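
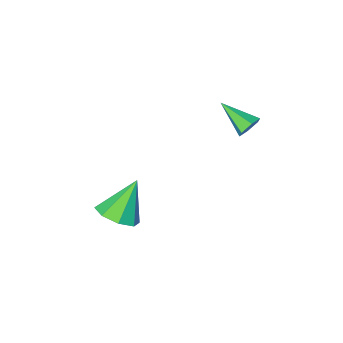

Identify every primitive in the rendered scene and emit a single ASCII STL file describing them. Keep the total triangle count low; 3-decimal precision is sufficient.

solid 
facet normal 0.550 0.107 -0.828
outer loop
vertex 3.174 0.875 -0.618
vertex 2.356 0.665 -1.189
vertex 2.768 1.515 -0.805
endloop
endfacet
facet normal 0.353 0.462 0.814
outer loop
vertex 3.174 0.875 -0.618
vertex 2.768 1.515 -0.805
vertex 1.264 0.455 0.449
endloop
endfacet
facet normal 0.551 0.106 -0.827
outer loop
vertex 2.768 1.515 -0.805
vertex 2.356 0.665 -1.189
vertex 2.121 1.657 -1.218
endloop
endfacet
facet normal -0.152 0.837 0.526
outer loop
vertex 2.768 1.515 -0.805
vertex 2.121 1.657 -1.218
vertex 1.264 0.455 0.449
endloop
endfacet
facet normal 0.551 0.106 -0.828
outer loop
vertex 2.121 1.657 -1.218
vertex 2.356 0.665 -1.189
vertex 1.611 1.218 -1.614
endloop
endfacet
facet normal -0.706 0.695 0.138
outer loop
vertex 2.121 1.657 -1.218
vertex 1.611 1.218 -1.614
vertex 1.264 0.455 0.449
endloop
endfacet
facet normal 0.551 0.106 -0.828
outer loop
vertex 1.611 1.218 -1.614
vertex 2.356 0.665 -1.189
vertex 1.537 0.455 -1.761
endloop
endfacet
facet normal -0.985 0.119 -0.122
outer loop
vertex 1.611 1.218 -1.614
vertex 1.537 0.455 -1.761
vertex 1.264 0.455 0.449
endloop
endfacet
facet normal 0.551 0.106 -0.828
outer loop
vertex 1.537 0.455 -1.761
vertex 2.356 0.665 -1.189
vertex 1.943 -0.185 -1.573
endloop
endfacet
facet normal -0.826 -0.554 -0.102
outer loop
vertex 1.537 0.455 -1.761
vertex 1.943 -0.185 -1.573
vertex 1.264 0.455 0.449
endloop
endfacet
facet normal 0.551 0.107 -0.828
outer loop
vertex 1.943 -0.185 -1.573
vertex 2.356 0.665 -1.189
vertex 2.59 -0.327 -1.161
endloop
endfacet
facet normal -0.322 -0.928 0.186
outer loop
vertex 1.943 -0.185 -1.573
vertex 2.59 -0.327 -1.161
vertex 1.264 0.455 0.449
endloop
endfacet
facet normal 0.551 0.107 -0.828
outer loop
vertex 2.59 -0.327 -1.161
vertex 2.356 0.665 -1.189
vertex 3.1 0.112 -0.765
endloop
endfacet
facet normal 0.232 -0.786 0.573
outer loop
vertex 2.59 -0.327 -1.161
vertex 3.1 0.112 -0.765
vertex 1.264 0.455 0.449
endloop
endfacet
facet normal 0.551 0.106 -0.828
outer loop
vertex 3.1 0.112 -0.765
vertex 2.356 0.665 -1.189
vertex 3.174 0.875 -0.618
endloop
endfacet
facet normal 0.512 -0.210 0.833
outer loop
vertex 3.1 0.112 -0.765
vertex 3.174 0.875 -0.618
vertex 1.264 0.455 0.449
endloop
endfacet
facet normal -0.298 0.848 -0.438
outer loop
vertex -2.69 1.989 2.7
vertex -3.142 2.047 3.12
vertex -2.585 2.298 3.227
endloop
endfacet
facet normal 0.986 -0.086 -0.146
outer loop
vertex -2.69 1.989 2.7
vertex -2.585 2.298 3.227
vertex -2.638 0.613 3.86
endloop
endfacet
facet normal -0.298 0.848 -0.438
outer loop
vertex -2.585 2.298 3.227
vertex -3.142 2.047 3.12
vertex -3.037 2.356 3.647
endloop
endfacet
facet normal 0.677 0.240 0.696
outer loop
vertex -2.585 2.298 3.227
vertex -3.037 2.356 3.647
vertex -2.638 0.613 3.86
endloop
endfacet
facet normal -0.298 0.848 -0.438
outer loop
vertex -3.037 2.356 3.647
vertex -3.142 2.047 3.12
vertex -3.594 2.105 3.54
endloop
endfacet
facet normal -0.218 0.069 0.973
outer loop
vertex -3.037 2.356 3.647
vertex -3.594 2.105 3.54
vertex -2.638 0.613 3.86
endloop
endfacet
facet normal -0.298 0.848 -0.438
outer loop
vertex -3.594 2.105 3.54
vertex -3.142 2.047 3.12
vertex -3.699 1.796 3.013
endloop
endfacet
facet normal -0.805 -0.428 0.411
outer loop
vertex -3.594 2.105 3.54
vertex -3.699 1.796 3.013
vertex -2.638 0.613 3.86
endloop
endfacet
facet normal -0.298 0.848 -0.438
outer loop
vertex -3.699 1.796 3.013
vertex -3.142 2.047 3.12
vertex -3.247 1.738 2.593
endloop
endfacet
facet normal -0.497 -0.754 -0.430
outer loop
vertex -3.699 1.796 3.013
vertex -3.247 1.738 2.593
vertex -2.638 0.613 3.86
endloop
endfacet
facet normal -0.298 0.848 -0.438
outer loop
vertex -3.247 1.738 2.593
vertex -3.142 2.047 3.12
vertex -2.69 1.989 2.7
endloop
endfacet
facet normal 0.399 -0.582 -0.709
outer loop
vertex -3.247 1.738 2.593
vertex -2.69 1.989 2.7
vertex -2.638 0.613 3.86
endloop
endfacet

endsolid


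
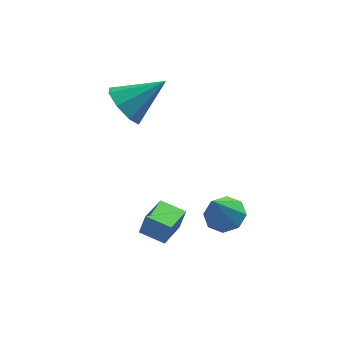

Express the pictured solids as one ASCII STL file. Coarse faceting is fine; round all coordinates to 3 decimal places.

solid 
facet normal -0.807 -0.188 -0.559
outer loop
vertex -3.052 1.527 1.026
vertex -3.646 1.505 1.891
vertex -3.35 2.25 1.213
endloop
endfacet
facet normal 0.758 0.438 -0.484
outer loop
vertex -3.052 1.527 1.026
vertex -3.35 2.25 1.213
vertex -1.974 1.895 3.049
endloop
endfacet
facet normal -0.807 -0.188 -0.559
outer loop
vertex -3.35 2.25 1.213
vertex -3.646 1.505 1.891
vertex -3.821 2.536 1.797
endloop
endfacet
facet normal 0.399 0.909 -0.123
outer loop
vertex -3.35 2.25 1.213
vertex -3.821 2.536 1.797
vertex -1.974 1.895 3.049
endloop
endfacet
facet normal -0.808 -0.188 -0.559
outer loop
vertex -3.821 2.536 1.797
vertex -3.646 1.505 1.891
vertex -4.19 2.219 2.437
endloop
endfacet
facet normal 0.007 0.894 0.447
outer loop
vertex -3.821 2.536 1.797
vertex -4.19 2.219 2.437
vertex -1.974 1.895 3.049
endloop
endfacet
facet normal -0.808 -0.188 -0.559
outer loop
vertex -4.19 2.219 2.437
vertex -3.646 1.505 1.891
vertex -4.24 1.483 2.757
endloop
endfacet
facet normal -0.189 0.402 0.896
outer loop
vertex -4.19 2.219 2.437
vertex -4.24 1.483 2.757
vertex -1.974 1.895 3.049
endloop
endfacet
facet normal -0.808 -0.189 -0.559
outer loop
vertex -4.24 1.483 2.757
vertex -3.646 1.505 1.891
vertex -3.942 0.761 2.57
endloop
endfacet
facet normal -0.073 -0.278 0.958
outer loop
vertex -4.24 1.483 2.757
vertex -3.942 0.761 2.57
vertex -1.974 1.895 3.049
endloop
endfacet
facet normal -0.807 -0.189 -0.559
outer loop
vertex -3.942 0.761 2.57
vertex -3.646 1.505 1.891
vertex -3.47 0.474 1.986
endloop
endfacet
facet normal 0.286 -0.748 0.599
outer loop
vertex -3.942 0.761 2.57
vertex -3.47 0.474 1.986
vertex -1.974 1.895 3.049
endloop
endfacet
facet normal -0.808 -0.189 -0.558
outer loop
vertex -3.47 0.474 1.986
vertex -3.646 1.505 1.891
vertex -3.102 0.792 1.346
endloop
endfacet
facet normal 0.679 -0.734 0.026
outer loop
vertex -3.47 0.474 1.986
vertex -3.102 0.792 1.346
vertex -1.974 1.895 3.049
endloop
endfacet
facet normal -0.807 -0.189 -0.559
outer loop
vertex -3.102 0.792 1.346
vertex -3.646 1.505 1.891
vertex -3.052 1.527 1.026
endloop
endfacet
facet normal 0.874 -0.243 -0.421
outer loop
vertex -3.102 0.792 1.346
vertex -3.052 1.527 1.026
vertex -1.974 1.895 3.049
endloop
endfacet
facet normal -0.856 0.479 0.194
outer loop
vertex -2.976 -2.251 -1.599
vertex -2.334 -0.984 -1.89
vertex -3.234 -2.334 -2.531
endloop
endfacet
facet normal -0.444 -0.873 0.201
outer loop
vertex -2.266 -2.876 -2.75
vertex -2.976 -2.251 -1.599
vertex -3.234 -2.334 -2.531
endloop
endfacet
facet normal -0.856 0.479 0.193
outer loop
vertex -3.234 -2.334 -2.531
vertex -2.334 -0.984 -1.89
vertex -2.591 -1.068 -2.822
endloop
endfacet
facet normal -0.265 -0.086 -0.960
outer loop
vertex -2.591 -1.068 -2.822
vertex -2.266 -2.876 -2.75
vertex -3.234 -2.334 -2.531
endloop
endfacet
facet normal 0.265 0.086 0.960
outer loop
vertex -2.976 -2.251 -1.599
vertex -1.366 -1.526 -2.109
vertex -2.334 -0.984 -1.89
endloop
endfacet
facet normal -0.443 -0.874 0.201
outer loop
vertex -2.009 -2.792 -1.818
vertex -2.976 -2.251 -1.599
vertex -2.266 -2.876 -2.75
endloop
endfacet
facet normal 0.266 0.086 0.960
outer loop
vertex -2.009 -2.792 -1.818
vertex -1.366 -1.526 -2.109
vertex -2.976 -2.251 -1.599
endloop
endfacet
facet normal 0.444 0.873 -0.201
outer loop
vertex -2.334 -0.984 -1.89
vertex -1.366 -1.526 -2.109
vertex -2.591 -1.068 -2.822
endloop
endfacet
facet normal -0.266 -0.086 -0.960
outer loop
vertex -1.624 -1.609 -3.041
vertex -2.266 -2.876 -2.75
vertex -2.591 -1.068 -2.822
endloop
endfacet
facet normal 0.443 0.874 -0.201
outer loop
vertex -2.591 -1.068 -2.822
vertex -1.366 -1.526 -2.109
vertex -1.624 -1.609 -3.041
endloop
endfacet
facet normal 0.857 -0.478 -0.193
outer loop
vertex -1.624 -1.609 -3.041
vertex -2.009 -2.792 -1.818
vertex -2.266 -2.876 -2.75
endloop
endfacet
facet normal 0.856 -0.479 -0.194
outer loop
vertex -1.366 -1.526 -2.109
vertex -2.009 -2.792 -1.818
vertex -1.624 -1.609 -3.041
endloop
endfacet
facet normal 0.287 0.402 -0.869
outer loop
vertex 0.814 -3.458 -0.466
vertex 0.01 -3.232 -0.627
vertex 0.671 -2.865 -0.239
endloop
endfacet
facet normal 0.749 -0.071 0.658
outer loop
vertex 0.814 -3.458 -0.466
vertex 0.671 -2.865 -0.239
vertex -0.53 -3.988 1.007
endloop
endfacet
facet normal 0.288 0.401 -0.870
outer loop
vertex 0.671 -2.865 -0.239
vertex 0.01 -3.232 -0.627
vertex 0.142 -2.488 -0.24
endloop
endfacet
facet normal 0.354 0.499 0.791
outer loop
vertex 0.671 -2.865 -0.239
vertex 0.142 -2.488 -0.24
vertex -0.53 -3.988 1.007
endloop
endfacet
facet normal 0.287 0.402 -0.870
outer loop
vertex 0.142 -2.488 -0.24
vertex 0.01 -3.232 -0.627
vertex -0.465 -2.546 -0.467
endloop
endfacet
facet normal -0.311 0.686 0.657
outer loop
vertex 0.142 -2.488 -0.24
vertex -0.465 -2.546 -0.467
vertex -0.53 -3.988 1.007
endloop
endfacet
facet normal 0.288 0.402 -0.869
outer loop
vertex -0.465 -2.546 -0.467
vertex 0.01 -3.232 -0.627
vertex -0.793 -3.007 -0.789
endloop
endfacet
facet normal -0.862 0.380 0.334
outer loop
vertex -0.465 -2.546 -0.467
vertex -0.793 -3.007 -0.789
vertex -0.53 -3.988 1.007
endloop
endfacet
facet normal 0.288 0.402 -0.869
outer loop
vertex -0.793 -3.007 -0.789
vertex 0.01 -3.232 -0.627
vertex -0.651 -3.6 -1.016
endloop
endfacet
facet normal -0.971 -0.237 0.013
outer loop
vertex -0.793 -3.007 -0.789
vertex -0.651 -3.6 -1.016
vertex -0.53 -3.988 1.007
endloop
endfacet
facet normal 0.288 0.402 -0.869
outer loop
vertex -0.651 -3.6 -1.016
vertex 0.01 -3.232 -0.627
vertex -0.121 -3.977 -1.015
endloop
endfacet
facet normal -0.575 -0.809 -0.121
outer loop
vertex -0.651 -3.6 -1.016
vertex -0.121 -3.977 -1.015
vertex -0.53 -3.988 1.007
endloop
endfacet
facet normal 0.289 0.402 -0.869
outer loop
vertex -0.121 -3.977 -1.015
vertex 0.01 -3.232 -0.627
vertex 0.485 -3.919 -0.787
endloop
endfacet
facet normal 0.090 -0.996 0.013
outer loop
vertex -0.121 -3.977 -1.015
vertex 0.485 -3.919 -0.787
vertex -0.53 -3.988 1.007
endloop
endfacet
facet normal 0.287 0.401 -0.870
outer loop
vertex 0.485 -3.919 -0.787
vertex 0.01 -3.232 -0.627
vertex 0.814 -3.458 -0.466
endloop
endfacet
facet normal 0.640 -0.691 0.336
outer loop
vertex 0.485 -3.919 -0.787
vertex 0.814 -3.458 -0.466
vertex -0.53 -3.988 1.007
endloop
endfacet

endsolid


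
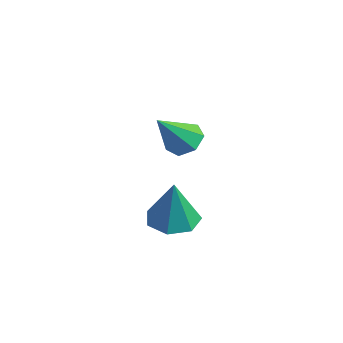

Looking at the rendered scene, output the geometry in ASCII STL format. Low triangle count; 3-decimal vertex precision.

solid 
facet normal -0.191 0.103 -0.976
outer loop
vertex 2.872 -3.158 -0.838
vertex 1.985 -3.286 -0.678
vertex 2.453 -2.505 -0.687
endloop
endfacet
facet normal 0.832 0.464 0.303
outer loop
vertex 2.872 -3.158 -0.838
vertex 2.453 -2.505 -0.687
vertex 2.335 -3.474 1.118
endloop
endfacet
facet normal -0.190 0.103 -0.976
outer loop
vertex 2.453 -2.505 -0.687
vertex 1.985 -3.286 -0.678
vertex 1.682 -2.44 -0.53
endloop
endfacet
facet normal 0.169 0.864 0.475
outer loop
vertex 2.453 -2.505 -0.687
vertex 1.682 -2.44 -0.53
vertex 2.335 -3.474 1.118
endloop
endfacet
facet normal -0.189 0.103 -0.976
outer loop
vertex 1.682 -2.44 -0.53
vertex 1.985 -3.286 -0.678
vertex 1.139 -3.012 -0.485
endloop
endfacet
facet normal -0.563 0.581 0.588
outer loop
vertex 1.682 -2.44 -0.53
vertex 1.139 -3.012 -0.485
vertex 2.335 -3.474 1.118
endloop
endfacet
facet normal -0.189 0.103 -0.976
outer loop
vertex 1.139 -3.012 -0.485
vertex 1.985 -3.286 -0.678
vertex 1.233 -3.789 -0.585
endloop
endfacet
facet normal -0.813 -0.170 0.557
outer loop
vertex 1.139 -3.012 -0.485
vertex 1.233 -3.789 -0.585
vertex 2.335 -3.474 1.118
endloop
endfacet
facet normal -0.189 0.103 -0.977
outer loop
vertex 1.233 -3.789 -0.585
vertex 1.985 -3.286 -0.678
vertex 1.893 -4.188 -0.755
endloop
endfacet
facet normal -0.393 -0.824 0.407
outer loop
vertex 1.233 -3.789 -0.585
vertex 1.893 -4.188 -0.755
vertex 2.335 -3.474 1.118
endloop
endfacet
facet normal -0.191 0.103 -0.976
outer loop
vertex 1.893 -4.188 -0.755
vertex 1.985 -3.286 -0.678
vertex 2.623 -3.907 -0.868
endloop
endfacet
facet normal 0.381 -0.890 0.249
outer loop
vertex 1.893 -4.188 -0.755
vertex 2.623 -3.907 -0.868
vertex 2.335 -3.474 1.118
endloop
endfacet
facet normal -0.191 0.103 -0.976
outer loop
vertex 2.623 -3.907 -0.868
vertex 1.985 -3.286 -0.678
vertex 2.872 -3.158 -0.838
endloop
endfacet
facet normal 0.927 -0.316 0.203
outer loop
vertex 2.623 -3.907 -0.868
vertex 2.872 -3.158 -0.838
vertex 2.335 -3.474 1.118
endloop
endfacet
facet normal -0.092 0.655 -0.750
outer loop
vertex -1.469 -0.922 -0.255
vertex -1.864 -0.44 0.214
vertex -1.095 -0.475 0.089
endloop
endfacet
facet normal 0.806 -0.578 -0.126
outer loop
vertex -1.469 -0.922 -0.255
vertex -1.095 -0.475 0.089
vertex -1.696 -1.64 1.586
endloop
endfacet
facet normal -0.092 0.656 -0.749
outer loop
vertex -1.095 -0.475 0.089
vertex -1.864 -0.44 0.214
vertex -1.3 -0.002 0.528
endloop
endfacet
facet normal 0.919 0.032 0.394
outer loop
vertex -1.095 -0.475 0.089
vertex -1.3 -0.002 0.528
vertex -1.696 -1.64 1.586
endloop
endfacet
facet normal -0.092 0.655 -0.750
outer loop
vertex -1.3 -0.002 0.528
vertex -1.864 -0.44 0.214
vertex -1.93 0.141 0.73
endloop
endfacet
facet normal 0.363 0.442 0.820
outer loop
vertex -1.3 -0.002 0.528
vertex -1.93 0.141 0.73
vertex -1.696 -1.64 1.586
endloop
endfacet
facet normal -0.092 0.655 -0.750
outer loop
vertex -1.93 0.141 0.73
vertex -1.864 -0.44 0.214
vertex -2.51 -0.153 0.544
endloop
endfacet
facet normal -0.440 0.342 0.831
outer loop
vertex -1.93 0.141 0.73
vertex -2.51 -0.153 0.544
vertex -1.696 -1.64 1.586
endloop
endfacet
facet normal -0.092 0.655 -0.750
outer loop
vertex -2.51 -0.153 0.544
vertex -1.864 -0.44 0.214
vertex -2.604 -0.664 0.109
endloop
endfacet
facet normal -0.888 -0.193 0.418
outer loop
vertex -2.51 -0.153 0.544
vertex -2.604 -0.664 0.109
vertex -1.696 -1.64 1.586
endloop
endfacet
facet normal -0.092 0.655 -0.750
outer loop
vertex -2.604 -0.664 0.109
vertex -1.864 -0.44 0.214
vertex -2.141 -1.006 -0.246
endloop
endfacet
facet normal -0.642 -0.759 -0.107
outer loop
vertex -2.604 -0.664 0.109
vertex -2.141 -1.006 -0.246
vertex -1.696 -1.64 1.586
endloop
endfacet
facet normal -0.092 0.655 -0.750
outer loop
vertex -2.141 -1.006 -0.246
vertex -1.864 -0.44 0.214
vertex -1.469 -0.922 -0.255
endloop
endfacet
facet normal 0.112 -0.930 -0.349
outer loop
vertex -2.141 -1.006 -0.246
vertex -1.469 -0.922 -0.255
vertex -1.696 -1.64 1.586
endloop
endfacet

endsolid


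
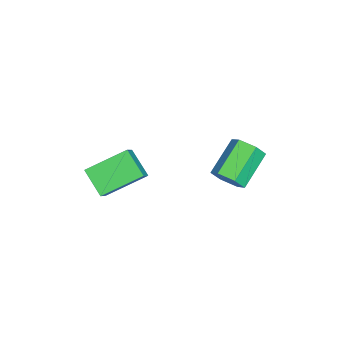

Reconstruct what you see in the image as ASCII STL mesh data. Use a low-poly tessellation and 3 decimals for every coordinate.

solid 
facet normal 0.795 -0.319 -0.516
outer loop
vertex 2.465 2.922 0.353
vertex 2.165 3.324 -0.358
vertex 2.691 3.747 0.191
endloop
endfacet
facet normal 0.547 0.014 0.837
outer loop
vertex 2.465 2.922 0.353
vertex 2.691 3.747 0.191
vertex 0.834 3.575 1.409
endloop
endfacet
facet normal 0.548 0.013 0.837
outer loop
vertex 0.834 3.575 1.409
vertex 2.691 3.747 0.191
vertex 1.06 4.4 1.248
endloop
endfacet
facet normal -0.796 0.319 0.514
outer loop
vertex 0.834 3.575 1.409
vertex 1.06 4.4 1.248
vertex 0.535 3.976 0.698
endloop
endfacet
facet normal 0.795 -0.319 -0.516
outer loop
vertex 2.691 3.747 0.191
vertex 2.165 3.324 -0.358
vertex 2.391 4.148 -0.52
endloop
endfacet
facet normal 0.498 0.828 0.257
outer loop
vertex 2.691 3.747 0.191
vertex 2.391 4.148 -0.52
vertex 1.06 4.4 1.248
endloop
endfacet
facet normal 0.498 0.828 0.257
outer loop
vertex 1.06 4.4 1.248
vertex 2.391 4.148 -0.52
vertex 0.76 4.801 0.536
endloop
endfacet
facet normal -0.796 0.318 0.515
outer loop
vertex 1.06 4.4 1.248
vertex 0.76 4.801 0.536
vertex 0.535 3.976 0.698
endloop
endfacet
facet normal 0.796 -0.319 -0.515
outer loop
vertex 2.391 4.148 -0.52
vertex 2.165 3.324 -0.358
vertex 1.866 3.725 -1.069
endloop
endfacet
facet normal -0.049 0.813 -0.579
outer loop
vertex 2.391 4.148 -0.52
vertex 1.866 3.725 -1.069
vertex 0.76 4.801 0.536
endloop
endfacet
facet normal -0.049 0.813 -0.579
outer loop
vertex 0.76 4.801 0.536
vertex 1.866 3.725 -1.069
vertex 0.235 4.378 -0.013
endloop
endfacet
facet normal -0.796 0.318 0.516
outer loop
vertex 0.76 4.801 0.536
vertex 0.235 4.378 -0.013
vertex 0.535 3.976 0.698
endloop
endfacet
facet normal 0.796 -0.319 -0.514
outer loop
vertex 1.866 3.725 -1.069
vertex 2.165 3.324 -0.358
vertex 1.64 2.9 -0.908
endloop
endfacet
facet normal -0.547 -0.013 -0.837
outer loop
vertex 1.866 3.725 -1.069
vertex 1.64 2.9 -0.908
vertex 0.235 4.378 -0.013
endloop
endfacet
facet normal -0.548 -0.014 -0.836
outer loop
vertex 0.235 4.378 -0.013
vertex 1.64 2.9 -0.908
vertex 0.009 3.553 0.149
endloop
endfacet
facet normal -0.795 0.319 0.516
outer loop
vertex 0.235 4.378 -0.013
vertex 0.009 3.553 0.149
vertex 0.535 3.976 0.698
endloop
endfacet
facet normal 0.796 -0.318 -0.515
outer loop
vertex 1.64 2.9 -0.908
vertex 2.165 3.324 -0.358
vertex 1.94 2.499 -0.196
endloop
endfacet
facet normal -0.498 -0.828 -0.257
outer loop
vertex 1.64 2.9 -0.908
vertex 1.94 2.499 -0.196
vertex 0.009 3.553 0.149
endloop
endfacet
facet normal -0.498 -0.828 -0.257
outer loop
vertex 0.009 3.553 0.149
vertex 1.94 2.499 -0.196
vertex 0.309 3.152 0.86
endloop
endfacet
facet normal -0.795 0.319 0.516
outer loop
vertex 0.009 3.553 0.149
vertex 0.309 3.152 0.86
vertex 0.535 3.976 0.698
endloop
endfacet
facet normal 0.796 -0.318 -0.516
outer loop
vertex 1.94 2.499 -0.196
vertex 2.165 3.324 -0.358
vertex 2.465 2.922 0.353
endloop
endfacet
facet normal 0.049 -0.813 0.579
outer loop
vertex 1.94 2.499 -0.196
vertex 2.465 2.922 0.353
vertex 0.309 3.152 0.86
endloop
endfacet
facet normal 0.049 -0.813 0.579
outer loop
vertex 0.309 3.152 0.86
vertex 2.465 2.922 0.353
vertex 0.834 3.575 1.409
endloop
endfacet
facet normal -0.796 0.319 0.515
outer loop
vertex 0.309 3.152 0.86
vertex 0.834 3.575 1.409
vertex 0.535 3.976 0.698
endloop
endfacet
facet normal -0.558 -0.605 0.568
outer loop
vertex 3.531 -0.936 2.336
vertex 2.697 -0.923 1.53
vertex 4.43 -2.663 1.379
endloop
endfacet
facet normal 0.719 -0.011 0.695
outer loop
vertex 5.283 -1.737 0.51
vertex 3.531 -0.936 2.336
vertex 4.43 -2.663 1.379
endloop
endfacet
facet normal -0.558 -0.605 0.568
outer loop
vertex 4.43 -2.663 1.379
vertex 2.697 -0.923 1.53
vertex 3.596 -2.65 0.573
endloop
endfacet
facet normal 0.414 -0.796 -0.441
outer loop
vertex 3.596 -2.65 0.573
vertex 5.283 -1.737 0.51
vertex 4.43 -2.663 1.379
endloop
endfacet
facet normal -0.414 0.796 0.441
outer loop
vertex 3.531 -0.936 2.336
vertex 3.55 0.003 0.661
vertex 2.697 -0.923 1.53
endloop
endfacet
facet normal 0.719 -0.011 0.695
outer loop
vertex 4.384 -0.01 1.467
vertex 3.531 -0.936 2.336
vertex 5.283 -1.737 0.51
endloop
endfacet
facet normal -0.414 0.796 0.441
outer loop
vertex 4.384 -0.01 1.467
vertex 3.55 0.003 0.661
vertex 3.531 -0.936 2.336
endloop
endfacet
facet normal -0.719 0.011 -0.695
outer loop
vertex 2.697 -0.923 1.53
vertex 3.55 0.003 0.661
vertex 3.596 -2.65 0.573
endloop
endfacet
facet normal 0.414 -0.796 -0.441
outer loop
vertex 4.449 -1.724 -0.296
vertex 5.283 -1.737 0.51
vertex 3.596 -2.65 0.573
endloop
endfacet
facet normal -0.719 0.011 -0.695
outer loop
vertex 3.596 -2.65 0.573
vertex 3.55 0.003 0.661
vertex 4.449 -1.724 -0.296
endloop
endfacet
facet normal 0.558 0.605 -0.568
outer loop
vertex 4.449 -1.724 -0.296
vertex 4.384 -0.01 1.467
vertex 5.283 -1.737 0.51
endloop
endfacet
facet normal 0.558 0.605 -0.568
outer loop
vertex 3.55 0.003 0.661
vertex 4.384 -0.01 1.467
vertex 4.449 -1.724 -0.296
endloop
endfacet

endsolid


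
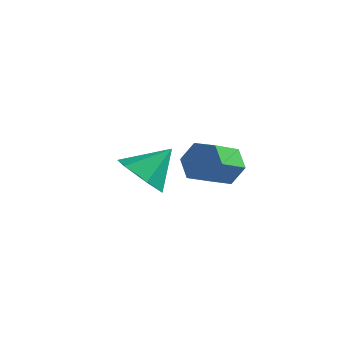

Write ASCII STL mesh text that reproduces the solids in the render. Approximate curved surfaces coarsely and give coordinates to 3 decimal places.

solid 
facet normal -0.354 -0.648 -0.674
outer loop
vertex -0.939 -1.332 0.734
vertex -1.762 -1.41 1.241
vertex -1.68 -0.735 0.549
endloop
endfacet
facet normal 0.643 0.709 -0.288
outer loop
vertex -0.939 -1.332 0.734
vertex -1.68 -0.735 0.549
vertex -1.238 -0.45 2.239
endloop
endfacet
facet normal -0.354 -0.648 -0.674
outer loop
vertex -1.68 -0.735 0.549
vertex -1.762 -1.41 1.241
vertex -2.504 -0.813 1.056
endloop
endfacet
facet normal -0.167 0.978 -0.121
outer loop
vertex -1.68 -0.735 0.549
vertex -2.504 -0.813 1.056
vertex -1.238 -0.45 2.239
endloop
endfacet
facet normal -0.354 -0.649 -0.673
outer loop
vertex -2.504 -0.813 1.056
vertex -1.762 -1.41 1.241
vertex -2.585 -1.487 1.748
endloop
endfacet
facet normal -0.635 0.589 0.499
outer loop
vertex -2.504 -0.813 1.056
vertex -2.585 -1.487 1.748
vertex -1.238 -0.45 2.239
endloop
endfacet
facet normal -0.355 -0.648 -0.674
outer loop
vertex -2.585 -1.487 1.748
vertex -1.762 -1.41 1.241
vertex -1.844 -2.085 1.933
endloop
endfacet
facet normal -0.294 -0.069 0.953
outer loop
vertex -2.585 -1.487 1.748
vertex -1.844 -2.085 1.933
vertex -1.238 -0.45 2.239
endloop
endfacet
facet normal -0.354 -0.648 -0.674
outer loop
vertex -1.844 -2.085 1.933
vertex -1.762 -1.41 1.241
vertex -1.02 -2.007 1.426
endloop
endfacet
facet normal 0.516 -0.339 0.787
outer loop
vertex -1.844 -2.085 1.933
vertex -1.02 -2.007 1.426
vertex -1.238 -0.45 2.239
endloop
endfacet
facet normal -0.354 -0.649 -0.674
outer loop
vertex -1.02 -2.007 1.426
vertex -1.762 -1.41 1.241
vertex -0.939 -1.332 0.734
endloop
endfacet
facet normal 0.985 0.051 0.165
outer loop
vertex -1.02 -2.007 1.426
vertex -0.939 -1.332 0.734
vertex -1.238 -0.45 2.239
endloop
endfacet
facet normal 0.067 0.890 -0.451
outer loop
vertex 2.017 -1.495 3.526
vertex 1.731 -1.796 2.889
vertex 1.265 -1.497 3.41
endloop
endfacet
facet normal -0.137 0.456 0.879
outer loop
vertex 2.017 -1.495 3.526
vertex 1.265 -1.497 3.41
vertex 1.935 -2.563 4.067
endloop
endfacet
facet normal -0.135 0.457 0.879
outer loop
vertex 1.935 -2.563 4.067
vertex 1.265 -1.497 3.41
vertex 1.184 -2.564 3.952
endloop
endfacet
facet normal -0.068 -0.890 0.452
outer loop
vertex 1.935 -2.563 4.067
vertex 1.184 -2.564 3.952
vertex 1.649 -2.864 3.431
endloop
endfacet
facet normal 0.068 0.890 -0.450
outer loop
vertex 1.265 -1.497 3.41
vertex 1.731 -1.796 2.889
vertex 0.98 -1.797 2.774
endloop
endfacet
facet normal -0.924 0.226 0.307
outer loop
vertex 1.265 -1.497 3.41
vertex 0.98 -1.797 2.774
vertex 1.184 -2.564 3.952
endloop
endfacet
facet normal -0.924 0.227 0.308
outer loop
vertex 1.184 -2.564 3.952
vertex 0.98 -1.797 2.774
vertex 0.898 -2.865 3.315
endloop
endfacet
facet normal -0.069 -0.890 0.451
outer loop
vertex 1.184 -2.564 3.952
vertex 0.898 -2.865 3.315
vertex 1.649 -2.864 3.431
endloop
endfacet
facet normal 0.068 0.890 -0.452
outer loop
vertex 0.98 -1.797 2.774
vertex 1.731 -1.796 2.889
vertex 1.445 -2.097 2.253
endloop
endfacet
facet normal -0.788 -0.229 -0.571
outer loop
vertex 0.98 -1.797 2.774
vertex 1.445 -2.097 2.253
vertex 0.898 -2.865 3.315
endloop
endfacet
facet normal -0.788 -0.229 -0.571
outer loop
vertex 0.898 -2.865 3.315
vertex 1.445 -2.097 2.253
vertex 1.363 -3.165 2.794
endloop
endfacet
facet normal -0.069 -0.890 0.451
outer loop
vertex 0.898 -2.865 3.315
vertex 1.363 -3.165 2.794
vertex 1.649 -2.864 3.431
endloop
endfacet
facet normal 0.068 0.890 -0.452
outer loop
vertex 1.445 -2.097 2.253
vertex 1.731 -1.796 2.889
vertex 2.196 -2.096 2.368
endloop
endfacet
facet normal 0.135 -0.456 -0.880
outer loop
vertex 1.445 -2.097 2.253
vertex 2.196 -2.096 2.368
vertex 1.363 -3.165 2.794
endloop
endfacet
facet normal 0.137 -0.457 -0.879
outer loop
vertex 1.363 -3.165 2.794
vertex 2.196 -2.096 2.368
vertex 2.115 -3.163 2.91
endloop
endfacet
facet normal -0.067 -0.890 0.451
outer loop
vertex 1.363 -3.165 2.794
vertex 2.115 -3.163 2.91
vertex 1.649 -2.864 3.431
endloop
endfacet
facet normal 0.069 0.890 -0.451
outer loop
vertex 2.196 -2.096 2.368
vertex 1.731 -1.796 2.889
vertex 2.482 -1.795 3.005
endloop
endfacet
facet normal 0.924 -0.227 -0.308
outer loop
vertex 2.196 -2.096 2.368
vertex 2.482 -1.795 3.005
vertex 2.115 -3.163 2.91
endloop
endfacet
facet normal 0.924 -0.227 -0.307
outer loop
vertex 2.115 -3.163 2.91
vertex 2.482 -1.795 3.005
vertex 2.4 -2.863 3.546
endloop
endfacet
facet normal -0.068 -0.890 0.450
outer loop
vertex 2.115 -3.163 2.91
vertex 2.4 -2.863 3.546
vertex 1.649 -2.864 3.431
endloop
endfacet
facet normal 0.069 0.890 -0.451
outer loop
vertex 2.482 -1.795 3.005
vertex 1.731 -1.796 2.889
vertex 2.017 -1.495 3.526
endloop
endfacet
facet normal 0.788 0.229 0.571
outer loop
vertex 2.482 -1.795 3.005
vertex 2.017 -1.495 3.526
vertex 2.4 -2.863 3.546
endloop
endfacet
facet normal 0.788 0.229 0.571
outer loop
vertex 2.4 -2.863 3.546
vertex 2.017 -1.495 3.526
vertex 1.935 -2.563 4.067
endloop
endfacet
facet normal -0.068 -0.890 0.452
outer loop
vertex 2.4 -2.863 3.546
vertex 1.935 -2.563 4.067
vertex 1.649 -2.864 3.431
endloop
endfacet

endsolid


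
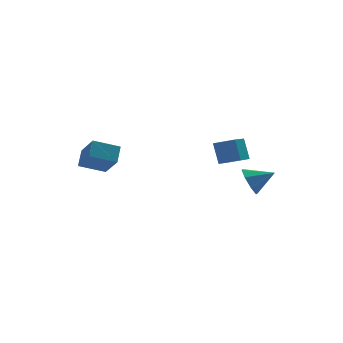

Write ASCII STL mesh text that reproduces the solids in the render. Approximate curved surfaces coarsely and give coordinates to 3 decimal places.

solid 
facet normal -0.624 -0.711 0.325
outer loop
vertex 3.888 0.992 -0.732
vertex 2.876 1.68 -1.17
vertex 3.987 0.316 -2.022
endloop
endfacet
facet normal 0.779 -0.529 0.337
outer loop
vertex 4.884 1.34 -2.49
vertex 3.888 0.992 -0.732
vertex 3.987 0.316 -2.022
endloop
endfacet
facet normal -0.623 -0.711 0.325
outer loop
vertex 3.987 0.316 -2.022
vertex 2.876 1.68 -1.17
vertex 2.974 1.004 -2.46
endloop
endfacet
facet normal 0.068 -0.463 -0.884
outer loop
vertex 2.974 1.004 -2.46
vertex 4.884 1.34 -2.49
vertex 3.987 0.316 -2.022
endloop
endfacet
facet normal -0.068 0.463 0.884
outer loop
vertex 3.888 0.992 -0.732
vertex 3.773 2.704 -1.638
vertex 2.876 1.68 -1.17
endloop
endfacet
facet normal 0.779 -0.529 0.337
outer loop
vertex 4.786 2.016 -1.2
vertex 3.888 0.992 -0.732
vertex 4.884 1.34 -2.49
endloop
endfacet
facet normal -0.068 0.463 0.884
outer loop
vertex 4.786 2.016 -1.2
vertex 3.773 2.704 -1.638
vertex 3.888 0.992 -0.732
endloop
endfacet
facet normal -0.779 0.529 -0.336
outer loop
vertex 2.876 1.68 -1.17
vertex 3.773 2.704 -1.638
vertex 2.974 1.004 -2.46
endloop
endfacet
facet normal 0.068 -0.463 -0.884
outer loop
vertex 3.872 2.028 -2.928
vertex 4.884 1.34 -2.49
vertex 2.974 1.004 -2.46
endloop
endfacet
facet normal -0.779 0.529 -0.337
outer loop
vertex 2.974 1.004 -2.46
vertex 3.773 2.704 -1.638
vertex 3.872 2.028 -2.928
endloop
endfacet
facet normal 0.624 0.711 -0.325
outer loop
vertex 3.872 2.028 -2.928
vertex 4.786 2.016 -1.2
vertex 4.884 1.34 -2.49
endloop
endfacet
facet normal 0.623 0.711 -0.325
outer loop
vertex 3.773 2.704 -1.638
vertex 4.786 2.016 -1.2
vertex 3.872 2.028 -2.928
endloop
endfacet
facet normal -0.924 0.152 0.350
outer loop
vertex -3.431 3.463 -0.846
vertex -3.696 4.876 -2.163
vertex -3.862 2.65 -1.631
endloop
endfacet
facet normal 0.136 -0.725 0.676
outer loop
vertex -2.364 2.404 -2.197
vertex -3.431 3.463 -0.846
vertex -3.862 2.65 -1.631
endloop
endfacet
facet normal -0.924 0.152 0.350
outer loop
vertex -3.862 2.65 -1.631
vertex -3.696 4.876 -2.163
vertex -4.127 4.063 -2.948
endloop
endfacet
facet normal -0.356 -0.672 -0.649
outer loop
vertex -4.127 4.063 -2.948
vertex -2.364 2.404 -2.197
vertex -3.862 2.65 -1.631
endloop
endfacet
facet normal 0.356 0.672 0.649
outer loop
vertex -3.431 3.463 -0.846
vertex -2.198 4.63 -2.729
vertex -3.696 4.876 -2.163
endloop
endfacet
facet normal 0.136 -0.725 0.676
outer loop
vertex -1.933 3.217 -1.412
vertex -3.431 3.463 -0.846
vertex -2.364 2.404 -2.197
endloop
endfacet
facet normal 0.356 0.672 0.649
outer loop
vertex -1.933 3.217 -1.412
vertex -2.198 4.63 -2.729
vertex -3.431 3.463 -0.846
endloop
endfacet
facet normal -0.136 0.725 -0.676
outer loop
vertex -3.696 4.876 -2.163
vertex -2.198 4.63 -2.729
vertex -4.127 4.063 -2.948
endloop
endfacet
facet normal -0.356 -0.672 -0.649
outer loop
vertex -2.629 3.817 -3.514
vertex -2.364 2.404 -2.197
vertex -4.127 4.063 -2.948
endloop
endfacet
facet normal -0.136 0.725 -0.676
outer loop
vertex -4.127 4.063 -2.948
vertex -2.198 4.63 -2.729
vertex -2.629 3.817 -3.514
endloop
endfacet
facet normal 0.924 -0.152 -0.350
outer loop
vertex -2.629 3.817 -3.514
vertex -1.933 3.217 -1.412
vertex -2.364 2.404 -2.197
endloop
endfacet
facet normal 0.924 -0.152 -0.350
outer loop
vertex -2.198 4.63 -2.729
vertex -1.933 3.217 -1.412
vertex -2.629 3.817 -3.514
endloop
endfacet
facet normal -0.866 0.245 -0.436
outer loop
vertex 3.793 -2.329 -2.768
vertex 3.317 -2.891 -2.138
vertex 3.59 -1.961 -2.157
endloop
endfacet
facet normal 0.809 0.582 -0.082
outer loop
vertex 3.793 -2.329 -2.768
vertex 3.59 -1.961 -2.157
vertex 4.583 -3.249 -1.502
endloop
endfacet
facet normal -0.866 0.245 -0.435
outer loop
vertex 3.59 -1.961 -2.157
vertex 3.317 -2.891 -2.138
vertex 3.227 -2.138 -1.534
endloop
endfacet
facet normal 0.540 0.673 0.506
outer loop
vertex 3.59 -1.961 -2.157
vertex 3.227 -2.138 -1.534
vertex 4.583 -3.249 -1.502
endloop
endfacet
facet normal -0.867 0.245 -0.435
outer loop
vertex 3.227 -2.138 -1.534
vertex 3.317 -2.891 -2.138
vertex 2.917 -2.756 -1.264
endloop
endfacet
facet normal 0.220 0.296 0.930
outer loop
vertex 3.227 -2.138 -1.534
vertex 2.917 -2.756 -1.264
vertex 4.583 -3.249 -1.502
endloop
endfacet
facet normal -0.867 0.244 -0.434
outer loop
vertex 2.917 -2.756 -1.264
vertex 3.317 -2.891 -2.138
vertex 2.842 -3.454 -1.507
endloop
endfacet
facet normal 0.036 -0.332 0.943
outer loop
vertex 2.917 -2.756 -1.264
vertex 2.842 -3.454 -1.507
vertex 4.583 -3.249 -1.502
endloop
endfacet
facet normal -0.867 0.244 -0.435
outer loop
vertex 2.842 -3.454 -1.507
vertex 3.317 -2.891 -2.138
vertex 3.045 -3.822 -2.119
endloop
endfacet
facet normal 0.097 -0.838 0.536
outer loop
vertex 2.842 -3.454 -1.507
vertex 3.045 -3.822 -2.119
vertex 4.583 -3.249 -1.502
endloop
endfacet
facet normal -0.866 0.244 -0.435
outer loop
vertex 3.045 -3.822 -2.119
vertex 3.317 -2.891 -2.138
vertex 3.408 -3.645 -2.742
endloop
endfacet
facet normal 0.366 -0.929 -0.050
outer loop
vertex 3.045 -3.822 -2.119
vertex 3.408 -3.645 -2.742
vertex 4.583 -3.249 -1.502
endloop
endfacet
facet normal -0.866 0.244 -0.436
outer loop
vertex 3.408 -3.645 -2.742
vertex 3.317 -2.891 -2.138
vertex 3.718 -3.026 -3.011
endloop
endfacet
facet normal 0.687 -0.550 -0.475
outer loop
vertex 3.408 -3.645 -2.742
vertex 3.718 -3.026 -3.011
vertex 4.583 -3.249 -1.502
endloop
endfacet
facet normal -0.866 0.245 -0.436
outer loop
vertex 3.718 -3.026 -3.011
vertex 3.317 -2.891 -2.138
vertex 3.793 -2.329 -2.768
endloop
endfacet
facet normal 0.870 0.076 -0.487
outer loop
vertex 3.718 -3.026 -3.011
vertex 3.793 -2.329 -2.768
vertex 4.583 -3.249 -1.502
endloop
endfacet

endsolid


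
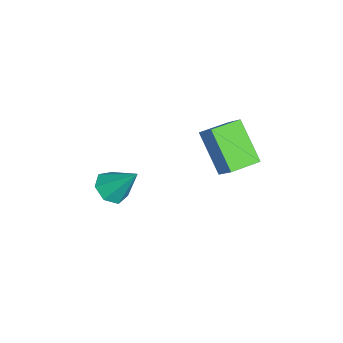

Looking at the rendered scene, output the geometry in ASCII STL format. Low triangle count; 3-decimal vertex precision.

solid 
facet normal -0.234 -0.612 -0.755
outer loop
vertex 1.238 -4.226 -0.911
vertex 0.607 -4.557 -0.447
vertex 0.583 -3.893 -0.978
endloop
endfacet
facet normal 0.456 0.836 -0.305
outer loop
vertex 1.238 -4.226 -0.911
vertex 0.583 -3.893 -0.978
vertex 1.033 -3.443 0.927
endloop
endfacet
facet normal -0.233 -0.612 -0.755
outer loop
vertex 0.583 -3.893 -0.978
vertex 0.607 -4.557 -0.447
vertex -0.054 -4.061 -0.645
endloop
endfacet
facet normal -0.322 0.935 -0.145
outer loop
vertex 0.583 -3.893 -0.978
vertex -0.054 -4.061 -0.645
vertex 1.033 -3.443 0.927
endloop
endfacet
facet normal -0.233 -0.612 -0.756
outer loop
vertex -0.054 -4.061 -0.645
vertex 0.607 -4.557 -0.447
vertex -0.193 -4.602 -0.164
endloop
endfacet
facet normal -0.788 0.509 0.345
outer loop
vertex -0.054 -4.061 -0.645
vertex -0.193 -4.602 -0.164
vertex 1.033 -3.443 0.927
endloop
endfacet
facet normal -0.233 -0.612 -0.755
outer loop
vertex -0.193 -4.602 -0.164
vertex 0.607 -4.557 -0.447
vertex 0.271 -5.109 0.104
endloop
endfacet
facet normal -0.593 -0.122 0.796
outer loop
vertex -0.193 -4.602 -0.164
vertex 0.271 -5.109 0.104
vertex 1.033 -3.443 0.927
endloop
endfacet
facet normal -0.233 -0.612 -0.756
outer loop
vertex 0.271 -5.109 0.104
vertex 0.607 -4.557 -0.447
vertex 0.988 -5.201 -0.043
endloop
endfacet
facet normal 0.116 -0.482 0.868
outer loop
vertex 0.271 -5.109 0.104
vertex 0.988 -5.201 -0.043
vertex 1.033 -3.443 0.927
endloop
endfacet
facet normal -0.234 -0.612 -0.755
outer loop
vertex 0.988 -5.201 -0.043
vertex 0.607 -4.557 -0.447
vertex 1.418 -4.808 -0.495
endloop
endfacet
facet normal 0.808 -0.301 0.507
outer loop
vertex 0.988 -5.201 -0.043
vertex 1.418 -4.808 -0.495
vertex 1.033 -3.443 0.927
endloop
endfacet
facet normal -0.234 -0.612 -0.755
outer loop
vertex 1.418 -4.808 -0.495
vertex 0.607 -4.557 -0.447
vertex 1.238 -4.226 -0.911
endloop
endfacet
facet normal 0.958 0.286 -0.015
outer loop
vertex 1.418 -4.808 -0.495
vertex 1.238 -4.226 -0.911
vertex 1.033 -3.443 0.927
endloop
endfacet
facet normal -0.573 -0.394 0.719
outer loop
vertex 2.127 -0.469 4.909
vertex 1.32 0.65 4.88
vertex 1.472 -0.962 4.117
endloop
endfacet
facet normal 0.585 -0.811 0.021
outer loop
vertex 2.68 -0.13 2.6
vertex 2.127 -0.469 4.909
vertex 1.472 -0.962 4.117
endloop
endfacet
facet normal -0.573 -0.394 0.719
outer loop
vertex 1.472 -0.962 4.117
vertex 1.32 0.65 4.88
vertex 0.665 0.157 4.088
endloop
endfacet
facet normal -0.575 -0.432 -0.695
outer loop
vertex 0.665 0.157 4.088
vertex 2.68 -0.13 2.6
vertex 1.472 -0.962 4.117
endloop
endfacet
facet normal 0.575 0.432 0.695
outer loop
vertex 2.127 -0.469 4.909
vertex 2.528 1.482 3.363
vertex 1.32 0.65 4.88
endloop
endfacet
facet normal 0.585 -0.811 0.021
outer loop
vertex 3.335 0.363 3.392
vertex 2.127 -0.469 4.909
vertex 2.68 -0.13 2.6
endloop
endfacet
facet normal 0.575 0.432 0.695
outer loop
vertex 3.335 0.363 3.392
vertex 2.528 1.482 3.363
vertex 2.127 -0.469 4.909
endloop
endfacet
facet normal -0.585 0.811 -0.021
outer loop
vertex 1.32 0.65 4.88
vertex 2.528 1.482 3.363
vertex 0.665 0.157 4.088
endloop
endfacet
facet normal -0.575 -0.432 -0.695
outer loop
vertex 1.873 0.989 2.571
vertex 2.68 -0.13 2.6
vertex 0.665 0.157 4.088
endloop
endfacet
facet normal -0.585 0.811 -0.021
outer loop
vertex 0.665 0.157 4.088
vertex 2.528 1.482 3.363
vertex 1.873 0.989 2.571
endloop
endfacet
facet normal 0.573 0.394 -0.719
outer loop
vertex 1.873 0.989 2.571
vertex 3.335 0.363 3.392
vertex 2.68 -0.13 2.6
endloop
endfacet
facet normal 0.573 0.394 -0.719
outer loop
vertex 2.528 1.482 3.363
vertex 3.335 0.363 3.392
vertex 1.873 0.989 2.571
endloop
endfacet

endsolid


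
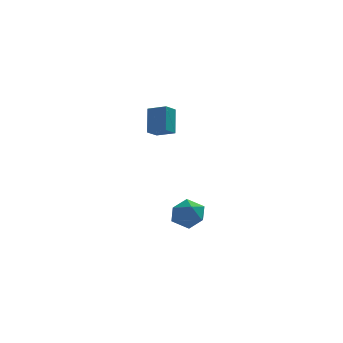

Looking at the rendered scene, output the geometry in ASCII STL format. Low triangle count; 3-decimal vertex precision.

solid 
facet normal -0.530 -0.698 0.481
outer loop
vertex 2.71 -3.366 4.938
vertex 1.727 -2.855 4.596
vertex 2.7 -4.314 3.551
endloop
endfacet
facet normal 0.848 -0.441 0.295
outer loop
vertex 3.193 -3.665 3.104
vertex 2.71 -3.366 4.938
vertex 2.7 -4.314 3.551
endloop
endfacet
facet normal -0.530 -0.698 0.481
outer loop
vertex 2.7 -4.314 3.551
vertex 1.727 -2.855 4.596
vertex 1.716 -3.803 3.209
endloop
endfacet
facet normal -0.006 -0.564 -0.826
outer loop
vertex 1.716 -3.803 3.209
vertex 3.193 -3.665 3.104
vertex 2.7 -4.314 3.551
endloop
endfacet
facet normal 0.006 0.564 0.826
outer loop
vertex 2.71 -3.366 4.938
vertex 2.22 -2.206 4.149
vertex 1.727 -2.855 4.596
endloop
endfacet
facet normal 0.847 -0.442 0.295
outer loop
vertex 3.204 -2.717 4.491
vertex 2.71 -3.366 4.938
vertex 3.193 -3.665 3.104
endloop
endfacet
facet normal 0.006 0.564 0.826
outer loop
vertex 3.204 -2.717 4.491
vertex 2.22 -2.206 4.149
vertex 2.71 -3.366 4.938
endloop
endfacet
facet normal -0.848 0.441 -0.295
outer loop
vertex 1.727 -2.855 4.596
vertex 2.22 -2.206 4.149
vertex 1.716 -3.803 3.209
endloop
endfacet
facet normal -0.006 -0.564 -0.826
outer loop
vertex 2.21 -3.154 2.762
vertex 3.193 -3.665 3.104
vertex 1.716 -3.803 3.209
endloop
endfacet
facet normal -0.847 0.441 -0.296
outer loop
vertex 1.716 -3.803 3.209
vertex 2.22 -2.206 4.149
vertex 2.21 -3.154 2.762
endloop
endfacet
facet normal 0.530 0.698 -0.481
outer loop
vertex 2.21 -3.154 2.762
vertex 3.204 -2.717 4.491
vertex 3.193 -3.665 3.104
endloop
endfacet
facet normal 0.530 0.698 -0.481
outer loop
vertex 2.22 -2.206 4.149
vertex 3.204 -2.717 4.491
vertex 2.21 -3.154 2.762
endloop
endfacet
facet normal -0.226 0.947 -0.230
outer loop
vertex 3.695 -2.507 -3.839
vertex 3.16 -2.41 -2.914
vertex 4.205 -2.171 -2.957
endloop
endfacet
facet normal 0.399 0.756 -0.519
outer loop
vertex 3.695 -2.507 -3.839
vertex 4.205 -2.171 -2.957
vertex 4.678 -2.872 -3.616
endloop
endfacet
facet normal 0.284 0.191 -0.940
outer loop
vertex 3.695 -2.507 -3.839
vertex 4.678 -2.872 -3.616
vertex 3.927 -3.545 -3.98
endloop
endfacet
facet normal -0.411 0.032 -0.911
outer loop
vertex 3.695 -2.507 -3.839
vertex 3.927 -3.545 -3.98
vertex 2.988 -3.26 -3.546
endloop
endfacet
facet normal -0.727 0.498 -0.473
outer loop
vertex 3.695 -2.507 -3.839
vertex 2.988 -3.26 -3.546
vertex 3.16 -2.41 -2.914
endloop
endfacet
facet normal 0.833 0.554 0.009
outer loop
vertex 4.678 -2.872 -3.616
vertex 4.205 -2.171 -2.957
vertex 4.752 -3.0 -2.554
endloop
endfacet
facet normal -0.177 0.861 0.477
outer loop
vertex 4.205 -2.171 -2.957
vertex 3.16 -2.41 -2.914
vertex 3.813 -2.715 -2.12
endloop
endfacet
facet normal -0.987 0.136 0.085
outer loop
vertex 3.16 -2.41 -2.914
vertex 2.988 -3.26 -3.546
vertex 3.062 -3.388 -2.484
endloop
endfacet
facet normal -0.477 -0.618 -0.625
outer loop
vertex 2.988 -3.26 -3.546
vertex 3.927 -3.545 -3.98
vertex 3.535 -4.089 -3.143
endloop
endfacet
facet normal 0.648 -0.360 -0.671
outer loop
vertex 3.927 -3.545 -3.98
vertex 4.678 -2.872 -3.616
vertex 4.58 -3.85 -3.186
endloop
endfacet
facet normal 0.411 -0.032 0.911
outer loop
vertex 4.045 -3.753 -2.261
vertex 4.752 -3.0 -2.554
vertex 3.813 -2.715 -2.12
endloop
endfacet
facet normal -0.284 -0.191 0.940
outer loop
vertex 4.045 -3.753 -2.261
vertex 3.813 -2.715 -2.12
vertex 3.062 -3.388 -2.484
endloop
endfacet
facet normal -0.399 -0.756 0.519
outer loop
vertex 4.045 -3.753 -2.261
vertex 3.062 -3.388 -2.484
vertex 3.535 -4.089 -3.143
endloop
endfacet
facet normal 0.226 -0.947 0.230
outer loop
vertex 4.045 -3.753 -2.261
vertex 3.535 -4.089 -3.143
vertex 4.58 -3.85 -3.186
endloop
endfacet
facet normal 0.727 -0.498 0.473
outer loop
vertex 4.045 -3.753 -2.261
vertex 4.58 -3.85 -3.186
vertex 4.752 -3.0 -2.554
endloop
endfacet
facet normal 0.477 0.618 0.625
outer loop
vertex 3.813 -2.715 -2.12
vertex 4.752 -3.0 -2.554
vertex 4.205 -2.171 -2.957
endloop
endfacet
facet normal -0.648 0.360 0.671
outer loop
vertex 3.062 -3.388 -2.484
vertex 3.813 -2.715 -2.12
vertex 3.16 -2.41 -2.914
endloop
endfacet
facet normal -0.833 -0.554 -0.009
outer loop
vertex 3.535 -4.089 -3.143
vertex 3.062 -3.388 -2.484
vertex 2.988 -3.26 -3.546
endloop
endfacet
facet normal 0.177 -0.861 -0.477
outer loop
vertex 4.58 -3.85 -3.186
vertex 3.535 -4.089 -3.143
vertex 3.927 -3.545 -3.98
endloop
endfacet
facet normal 0.987 -0.136 -0.085
outer loop
vertex 4.752 -3.0 -2.554
vertex 4.58 -3.85 -3.186
vertex 4.678 -2.872 -3.616
endloop
endfacet

endsolid


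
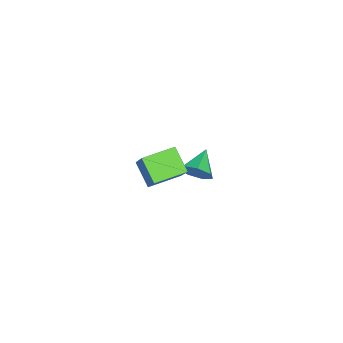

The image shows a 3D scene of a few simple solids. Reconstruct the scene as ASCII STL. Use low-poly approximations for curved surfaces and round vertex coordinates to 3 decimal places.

solid 
facet normal 0.881 -0.104 -0.461
outer loop
vertex -2.128 3.212 -2.819
vertex -2.615 3.019 -3.706
vertex -2.309 3.926 -3.326
endloop
endfacet
facet normal -0.033 0.573 0.819
outer loop
vertex -2.128 3.212 -2.819
vertex -2.309 3.926 -3.326
vertex -4.165 3.201 -2.894
endloop
endfacet
facet normal 0.881 -0.104 -0.462
outer loop
vertex -2.309 3.926 -3.326
vertex -2.615 3.019 -3.706
vertex -2.721 3.957 -4.119
endloop
endfacet
facet normal -0.316 0.927 0.200
outer loop
vertex -2.309 3.926 -3.326
vertex -2.721 3.957 -4.119
vertex -4.165 3.201 -2.894
endloop
endfacet
facet normal 0.882 -0.103 -0.461
outer loop
vertex -2.721 3.957 -4.119
vertex -2.615 3.019 -3.706
vertex -3.052 3.281 -4.601
endloop
endfacet
facet normal -0.671 0.619 -0.408
outer loop
vertex -2.721 3.957 -4.119
vertex -3.052 3.281 -4.601
vertex -4.165 3.201 -2.894
endloop
endfacet
facet normal 0.881 -0.104 -0.461
outer loop
vertex -3.052 3.281 -4.601
vertex -2.615 3.019 -3.706
vertex -3.055 2.408 -4.409
endloop
endfacet
facet normal -0.829 -0.117 -0.546
outer loop
vertex -3.052 3.281 -4.601
vertex -3.055 2.408 -4.409
vertex -4.165 3.201 -2.894
endloop
endfacet
facet normal 0.881 -0.103 -0.462
outer loop
vertex -3.055 2.408 -4.409
vertex -2.615 3.019 -3.706
vertex -2.725 1.995 -3.688
endloop
endfacet
facet normal -0.673 -0.731 -0.111
outer loop
vertex -3.055 2.408 -4.409
vertex -2.725 1.995 -3.688
vertex -4.165 3.201 -2.894
endloop
endfacet
facet normal 0.881 -0.103 -0.461
outer loop
vertex -2.725 1.995 -3.688
vertex -2.615 3.019 -3.706
vertex -2.313 2.353 -2.981
endloop
endfacet
facet normal -0.320 -0.757 0.570
outer loop
vertex -2.725 1.995 -3.688
vertex -2.313 2.353 -2.981
vertex -4.165 3.201 -2.894
endloop
endfacet
facet normal 0.881 -0.103 -0.461
outer loop
vertex -2.313 2.353 -2.981
vertex -2.615 3.019 -3.706
vertex -2.128 3.212 -2.819
endloop
endfacet
facet normal -0.035 -0.178 0.983
outer loop
vertex -2.313 2.353 -2.981
vertex -2.128 3.212 -2.819
vertex -4.165 3.201 -2.894
endloop
endfacet
facet normal -0.626 0.769 0.129
outer loop
vertex 1.716 2.594 1.999
vertex 2.838 3.254 3.518
vertex 2.625 3.514 0.928
endloop
endfacet
facet normal -0.561 -0.330 -0.759
outer loop
vertex 3.822 2.046 0.682
vertex 1.716 2.594 1.999
vertex 2.625 3.514 0.928
endloop
endfacet
facet normal -0.626 0.769 0.129
outer loop
vertex 2.625 3.514 0.928
vertex 2.838 3.254 3.518
vertex 3.747 4.174 2.446
endloop
endfacet
facet normal 0.541 0.548 -0.638
outer loop
vertex 3.747 4.174 2.446
vertex 3.822 2.046 0.682
vertex 2.625 3.514 0.928
endloop
endfacet
facet normal -0.541 -0.548 0.638
outer loop
vertex 1.716 2.594 1.999
vertex 4.035 1.786 3.272
vertex 2.838 3.254 3.518
endloop
endfacet
facet normal -0.561 -0.331 -0.759
outer loop
vertex 2.913 1.126 1.754
vertex 1.716 2.594 1.999
vertex 3.822 2.046 0.682
endloop
endfacet
facet normal -0.541 -0.548 0.638
outer loop
vertex 2.913 1.126 1.754
vertex 4.035 1.786 3.272
vertex 1.716 2.594 1.999
endloop
endfacet
facet normal 0.561 0.330 0.759
outer loop
vertex 2.838 3.254 3.518
vertex 4.035 1.786 3.272
vertex 3.747 4.174 2.446
endloop
endfacet
facet normal 0.541 0.548 -0.638
outer loop
vertex 4.944 2.706 2.201
vertex 3.822 2.046 0.682
vertex 3.747 4.174 2.446
endloop
endfacet
facet normal 0.561 0.330 0.759
outer loop
vertex 3.747 4.174 2.446
vertex 4.035 1.786 3.272
vertex 4.944 2.706 2.201
endloop
endfacet
facet normal 0.626 -0.769 -0.129
outer loop
vertex 4.944 2.706 2.201
vertex 2.913 1.126 1.754
vertex 3.822 2.046 0.682
endloop
endfacet
facet normal 0.626 -0.769 -0.129
outer loop
vertex 4.035 1.786 3.272
vertex 2.913 1.126 1.754
vertex 4.944 2.706 2.201
endloop
endfacet

endsolid


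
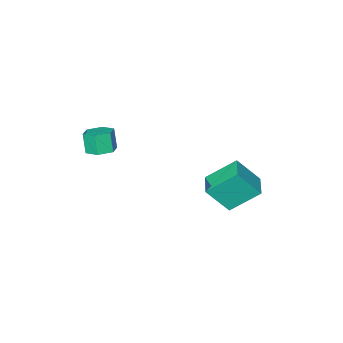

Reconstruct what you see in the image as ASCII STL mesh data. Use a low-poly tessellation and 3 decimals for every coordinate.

solid 
facet normal 0.105 0.334 -0.937
outer loop
vertex 4.156 0.153 0.853
vertex 3.412 0.385 0.852
vertex 3.972 0.873 1.089
endloop
endfacet
facet normal 0.966 0.189 0.176
outer loop
vertex 4.156 0.153 0.853
vertex 3.972 0.873 1.089
vertex 4.033 -0.238 1.949
endloop
endfacet
facet normal 0.966 0.189 0.176
outer loop
vertex 4.033 -0.238 1.949
vertex 3.972 0.873 1.089
vertex 3.849 0.482 2.185
endloop
endfacet
facet normal -0.106 -0.334 0.937
outer loop
vertex 4.033 -0.238 1.949
vertex 3.849 0.482 2.185
vertex 3.288 -0.005 1.948
endloop
endfacet
facet normal 0.106 0.334 -0.937
outer loop
vertex 3.972 0.873 1.089
vertex 3.412 0.385 0.852
vertex 3.228 1.106 1.088
endloop
endfacet
facet normal 0.279 0.894 0.350
outer loop
vertex 3.972 0.873 1.089
vertex 3.228 1.106 1.088
vertex 3.849 0.482 2.185
endloop
endfacet
facet normal 0.279 0.894 0.350
outer loop
vertex 3.849 0.482 2.185
vertex 3.228 1.106 1.088
vertex 3.105 0.715 2.184
endloop
endfacet
facet normal -0.106 -0.334 0.937
outer loop
vertex 3.849 0.482 2.185
vertex 3.105 0.715 2.184
vertex 3.288 -0.005 1.948
endloop
endfacet
facet normal 0.106 0.334 -0.937
outer loop
vertex 3.228 1.106 1.088
vertex 3.412 0.385 0.852
vertex 2.667 0.618 0.851
endloop
endfacet
facet normal -0.687 0.705 0.174
outer loop
vertex 3.228 1.106 1.088
vertex 2.667 0.618 0.851
vertex 3.105 0.715 2.184
endloop
endfacet
facet normal -0.687 0.705 0.174
outer loop
vertex 3.105 0.715 2.184
vertex 2.667 0.618 0.851
vertex 2.544 0.227 1.947
endloop
endfacet
facet normal -0.105 -0.334 0.937
outer loop
vertex 3.105 0.715 2.184
vertex 2.544 0.227 1.947
vertex 3.288 -0.005 1.948
endloop
endfacet
facet normal 0.106 0.334 -0.937
outer loop
vertex 2.667 0.618 0.851
vertex 3.412 0.385 0.852
vertex 2.851 -0.102 0.615
endloop
endfacet
facet normal -0.966 -0.189 -0.176
outer loop
vertex 2.667 0.618 0.851
vertex 2.851 -0.102 0.615
vertex 2.544 0.227 1.947
endloop
endfacet
facet normal -0.966 -0.189 -0.176
outer loop
vertex 2.544 0.227 1.947
vertex 2.851 -0.102 0.615
vertex 2.728 -0.493 1.711
endloop
endfacet
facet normal -0.105 -0.334 0.937
outer loop
vertex 2.544 0.227 1.947
vertex 2.728 -0.493 1.711
vertex 3.288 -0.005 1.948
endloop
endfacet
facet normal 0.106 0.334 -0.937
outer loop
vertex 2.851 -0.102 0.615
vertex 3.412 0.385 0.852
vertex 3.595 -0.335 0.616
endloop
endfacet
facet normal -0.279 -0.894 -0.350
outer loop
vertex 2.851 -0.102 0.615
vertex 3.595 -0.335 0.616
vertex 2.728 -0.493 1.711
endloop
endfacet
facet normal -0.279 -0.894 -0.350
outer loop
vertex 2.728 -0.493 1.711
vertex 3.595 -0.335 0.616
vertex 3.472 -0.726 1.712
endloop
endfacet
facet normal -0.106 -0.334 0.937
outer loop
vertex 2.728 -0.493 1.711
vertex 3.472 -0.726 1.712
vertex 3.288 -0.005 1.948
endloop
endfacet
facet normal 0.105 0.334 -0.937
outer loop
vertex 3.595 -0.335 0.616
vertex 3.412 0.385 0.852
vertex 4.156 0.153 0.853
endloop
endfacet
facet normal 0.687 -0.705 -0.174
outer loop
vertex 3.595 -0.335 0.616
vertex 4.156 0.153 0.853
vertex 3.472 -0.726 1.712
endloop
endfacet
facet normal 0.687 -0.705 -0.174
outer loop
vertex 3.472 -0.726 1.712
vertex 4.156 0.153 0.853
vertex 4.033 -0.238 1.949
endloop
endfacet
facet normal -0.106 -0.334 0.937
outer loop
vertex 3.472 -0.726 1.712
vertex 4.033 -0.238 1.949
vertex 3.288 -0.005 1.948
endloop
endfacet
facet normal -0.618 0.457 0.640
outer loop
vertex -3.037 2.695 -1.512
vertex -2.215 3.791 -1.501
vertex -3.973 3.411 -2.926
endloop
endfacet
facet normal -0.600 -0.800 -0.008
outer loop
vertex -2.725 2.489 -4.219
vertex -3.037 2.695 -1.512
vertex -3.973 3.411 -2.926
endloop
endfacet
facet normal -0.618 0.456 0.640
outer loop
vertex -3.973 3.411 -2.926
vertex -2.215 3.791 -1.501
vertex -3.151 4.507 -2.914
endloop
endfacet
facet normal -0.508 0.390 -0.768
outer loop
vertex -3.151 4.507 -2.914
vertex -2.725 2.489 -4.219
vertex -3.973 3.411 -2.926
endloop
endfacet
facet normal 0.508 -0.389 0.768
outer loop
vertex -3.037 2.695 -1.512
vertex -0.967 2.869 -2.794
vertex -2.215 3.791 -1.501
endloop
endfacet
facet normal -0.600 -0.800 -0.008
outer loop
vertex -1.789 1.773 -2.806
vertex -3.037 2.695 -1.512
vertex -2.725 2.489 -4.219
endloop
endfacet
facet normal 0.508 -0.390 0.768
outer loop
vertex -1.789 1.773 -2.806
vertex -0.967 2.869 -2.794
vertex -3.037 2.695 -1.512
endloop
endfacet
facet normal 0.600 0.800 0.008
outer loop
vertex -2.215 3.791 -1.501
vertex -0.967 2.869 -2.794
vertex -3.151 4.507 -2.914
endloop
endfacet
facet normal -0.509 0.389 -0.768
outer loop
vertex -1.903 3.585 -4.208
vertex -2.725 2.489 -4.219
vertex -3.151 4.507 -2.914
endloop
endfacet
facet normal 0.600 0.800 0.008
outer loop
vertex -3.151 4.507 -2.914
vertex -0.967 2.869 -2.794
vertex -1.903 3.585 -4.208
endloop
endfacet
facet normal 0.617 -0.457 -0.640
outer loop
vertex -1.903 3.585 -4.208
vertex -1.789 1.773 -2.806
vertex -2.725 2.489 -4.219
endloop
endfacet
facet normal 0.618 -0.456 -0.640
outer loop
vertex -0.967 2.869 -2.794
vertex -1.789 1.773 -2.806
vertex -1.903 3.585 -4.208
endloop
endfacet

endsolid


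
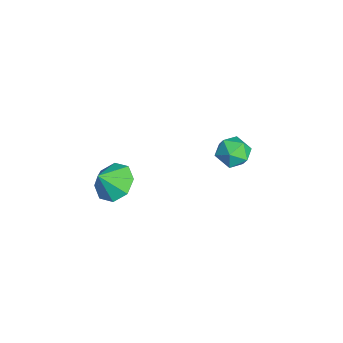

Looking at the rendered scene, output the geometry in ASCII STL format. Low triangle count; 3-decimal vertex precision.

solid 
facet normal -0.769 -0.345 0.538
outer loop
vertex -4.274 3.247 -3.073
vertex -4.234 2.471 -3.513
vertex -3.761 2.584 -2.764
endloop
endfacet
facet normal -0.387 0.126 0.913
outer loop
vertex -4.274 3.247 -3.073
vertex -3.761 2.584 -2.764
vertex -3.459 3.425 -2.752
endloop
endfacet
facet normal -0.380 0.742 0.553
outer loop
vertex -4.274 3.247 -3.073
vertex -3.459 3.425 -2.752
vertex -3.746 3.832 -3.495
endloop
endfacet
facet normal -0.758 0.651 -0.046
outer loop
vertex -4.274 3.247 -3.073
vertex -3.746 3.832 -3.495
vertex -4.225 3.241 -3.966
endloop
endfacet
facet normal -0.998 -0.020 -0.055
outer loop
vertex -4.274 3.247 -3.073
vertex -4.225 3.241 -3.966
vertex -4.234 2.471 -3.513
endloop
endfacet
facet normal 0.283 -0.115 0.952
outer loop
vertex -3.459 3.425 -2.752
vertex -3.761 2.584 -2.764
vertex -2.915 2.759 -2.994
endloop
endfacet
facet normal -0.336 -0.877 0.344
outer loop
vertex -3.761 2.584 -2.764
vertex -4.234 2.471 -3.513
vertex -3.394 2.168 -3.465
endloop
endfacet
facet normal -0.706 -0.353 -0.614
outer loop
vertex -4.234 2.471 -3.513
vertex -4.225 3.241 -3.966
vertex -3.681 2.575 -4.208
endloop
endfacet
facet normal -0.315 0.734 -0.601
outer loop
vertex -4.225 3.241 -3.966
vertex -3.746 3.832 -3.495
vertex -3.379 3.416 -4.196
endloop
endfacet
facet normal 0.297 0.881 0.368
outer loop
vertex -3.746 3.832 -3.495
vertex -3.459 3.425 -2.752
vertex -2.906 3.529 -3.447
endloop
endfacet
facet normal 0.758 -0.651 0.046
outer loop
vertex -2.866 2.753 -3.887
vertex -2.915 2.759 -2.994
vertex -3.394 2.168 -3.465
endloop
endfacet
facet normal 0.380 -0.742 -0.553
outer loop
vertex -2.866 2.753 -3.887
vertex -3.394 2.168 -3.465
vertex -3.681 2.575 -4.208
endloop
endfacet
facet normal 0.387 -0.126 -0.913
outer loop
vertex -2.866 2.753 -3.887
vertex -3.681 2.575 -4.208
vertex -3.379 3.416 -4.196
endloop
endfacet
facet normal 0.769 0.345 -0.538
outer loop
vertex -2.866 2.753 -3.887
vertex -3.379 3.416 -4.196
vertex -2.906 3.529 -3.447
endloop
endfacet
facet normal 0.998 0.020 0.055
outer loop
vertex -2.866 2.753 -3.887
vertex -2.906 3.529 -3.447
vertex -2.915 2.759 -2.994
endloop
endfacet
facet normal 0.315 -0.734 0.601
outer loop
vertex -3.394 2.168 -3.465
vertex -2.915 2.759 -2.994
vertex -3.761 2.584 -2.764
endloop
endfacet
facet normal -0.297 -0.881 -0.368
outer loop
vertex -3.681 2.575 -4.208
vertex -3.394 2.168 -3.465
vertex -4.234 2.471 -3.513
endloop
endfacet
facet normal -0.283 0.115 -0.952
outer loop
vertex -3.379 3.416 -4.196
vertex -3.681 2.575 -4.208
vertex -4.225 3.241 -3.966
endloop
endfacet
facet normal 0.336 0.877 -0.344
outer loop
vertex -2.906 3.529 -3.447
vertex -3.379 3.416 -4.196
vertex -3.746 3.832 -3.495
endloop
endfacet
facet normal 0.706 0.353 0.614
outer loop
vertex -2.915 2.759 -2.994
vertex -2.906 3.529 -3.447
vertex -3.459 3.425 -2.752
endloop
endfacet
facet normal -0.295 0.582 -0.758
outer loop
vertex 0.61 -3.08 -1.754
vertex 0.221 -2.446 -1.116
vertex 1.098 -2.553 -1.539
endloop
endfacet
facet normal 0.732 -0.681 0.009
outer loop
vertex 0.61 -3.08 -1.754
vertex 1.098 -2.553 -1.539
vertex 0.559 -3.114 -0.244
endloop
endfacet
facet normal -0.295 0.581 -0.758
outer loop
vertex 1.098 -2.553 -1.539
vertex 0.221 -2.446 -1.116
vertex 1.073 -1.963 -1.077
endloop
endfacet
facet normal 0.932 -0.197 0.303
outer loop
vertex 1.098 -2.553 -1.539
vertex 1.073 -1.963 -1.077
vertex 0.559 -3.114 -0.244
endloop
endfacet
facet normal -0.295 0.581 -0.759
outer loop
vertex 1.073 -1.963 -1.077
vertex 0.221 -2.446 -1.116
vertex 0.548 -1.656 -0.638
endloop
endfacet
facet normal 0.693 0.193 0.694
outer loop
vertex 1.073 -1.963 -1.077
vertex 0.548 -1.656 -0.638
vertex 0.559 -3.114 -0.244
endloop
endfacet
facet normal -0.294 0.581 -0.759
outer loop
vertex 0.548 -1.656 -0.638
vertex 0.221 -2.446 -1.116
vertex -0.168 -1.811 -0.479
endloop
endfacet
facet normal 0.156 0.259 0.953
outer loop
vertex 0.548 -1.656 -0.638
vertex -0.168 -1.811 -0.479
vertex 0.559 -3.114 -0.244
endloop
endfacet
facet normal -0.294 0.581 -0.759
outer loop
vertex -0.168 -1.811 -0.479
vertex 0.221 -2.446 -1.116
vertex -0.657 -2.338 -0.693
endloop
endfacet
facet normal -0.367 -0.037 0.930
outer loop
vertex -0.168 -1.811 -0.479
vertex -0.657 -2.338 -0.693
vertex 0.559 -3.114 -0.244
endloop
endfacet
facet normal -0.294 0.582 -0.758
outer loop
vertex -0.657 -2.338 -0.693
vertex 0.221 -2.446 -1.116
vertex -0.631 -2.928 -1.156
endloop
endfacet
facet normal -0.568 -0.523 0.635
outer loop
vertex -0.657 -2.338 -0.693
vertex -0.631 -2.928 -1.156
vertex 0.559 -3.114 -0.244
endloop
endfacet
facet normal -0.294 0.582 -0.759
outer loop
vertex -0.631 -2.928 -1.156
vertex 0.221 -2.446 -1.116
vertex -0.107 -3.236 -1.595
endloop
endfacet
facet normal -0.330 -0.911 0.245
outer loop
vertex -0.631 -2.928 -1.156
vertex -0.107 -3.236 -1.595
vertex 0.559 -3.114 -0.244
endloop
endfacet
facet normal -0.295 0.582 -0.758
outer loop
vertex -0.107 -3.236 -1.595
vertex 0.221 -2.446 -1.116
vertex 0.61 -3.08 -1.754
endloop
endfacet
facet normal 0.209 -0.978 -0.015
outer loop
vertex -0.107 -3.236 -1.595
vertex 0.61 -3.08 -1.754
vertex 0.559 -3.114 -0.244
endloop
endfacet

endsolid


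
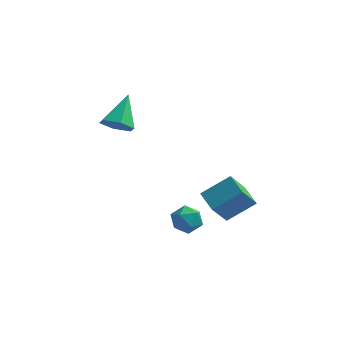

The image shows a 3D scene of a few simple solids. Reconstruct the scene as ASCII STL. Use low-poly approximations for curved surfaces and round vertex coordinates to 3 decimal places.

solid 
facet normal 0.058 -0.060 0.996
outer loop
vertex -0.253 -1.373 -2.168
vertex -0.305 -2.148 -2.212
vertex 0.392 -1.804 -2.232
endloop
endfacet
facet normal 0.415 0.509 0.754
outer loop
vertex -0.253 -1.373 -2.168
vertex 0.392 -1.804 -2.232
vertex 0.322 -1.144 -2.639
endloop
endfacet
facet normal -0.046 0.919 0.391
outer loop
vertex -0.253 -1.373 -2.168
vertex 0.322 -1.144 -2.639
vertex -0.418 -1.082 -2.871
endloop
endfacet
facet normal -0.684 0.603 0.410
outer loop
vertex -0.253 -1.373 -2.168
vertex -0.418 -1.082 -2.871
vertex -0.806 -1.702 -2.606
endloop
endfacet
facet normal -0.620 -0.003 0.785
outer loop
vertex -0.253 -1.373 -2.168
vertex -0.806 -1.702 -2.606
vertex -0.305 -2.148 -2.212
endloop
endfacet
facet normal 0.913 0.280 0.298
outer loop
vertex 0.322 -1.144 -2.639
vertex 0.392 -1.804 -2.232
vertex 0.626 -1.778 -2.974
endloop
endfacet
facet normal 0.336 -0.641 0.690
outer loop
vertex 0.392 -1.804 -2.232
vertex -0.305 -2.148 -2.212
vertex 0.238 -2.398 -2.709
endloop
endfacet
facet normal -0.761 -0.548 0.347
outer loop
vertex -0.305 -2.148 -2.212
vertex -0.806 -1.702 -2.606
vertex -0.502 -2.336 -2.941
endloop
endfacet
facet normal -0.865 0.431 -0.258
outer loop
vertex -0.806 -1.702 -2.606
vertex -0.418 -1.082 -2.871
vertex -0.572 -1.676 -3.348
endloop
endfacet
facet normal 0.169 0.942 -0.289
outer loop
vertex -0.418 -1.082 -2.871
vertex 0.322 -1.144 -2.639
vertex 0.125 -1.332 -3.368
endloop
endfacet
facet normal 0.684 -0.603 -0.410
outer loop
vertex 0.073 -2.107 -3.412
vertex 0.626 -1.778 -2.974
vertex 0.238 -2.398 -2.709
endloop
endfacet
facet normal 0.046 -0.919 -0.391
outer loop
vertex 0.073 -2.107 -3.412
vertex 0.238 -2.398 -2.709
vertex -0.502 -2.336 -2.941
endloop
endfacet
facet normal -0.415 -0.509 -0.754
outer loop
vertex 0.073 -2.107 -3.412
vertex -0.502 -2.336 -2.941
vertex -0.572 -1.676 -3.348
endloop
endfacet
facet normal -0.058 0.060 -0.996
outer loop
vertex 0.073 -2.107 -3.412
vertex -0.572 -1.676 -3.348
vertex 0.125 -1.332 -3.368
endloop
endfacet
facet normal 0.620 0.003 -0.785
outer loop
vertex 0.073 -2.107 -3.412
vertex 0.125 -1.332 -3.368
vertex 0.626 -1.778 -2.974
endloop
endfacet
facet normal 0.865 -0.431 0.258
outer loop
vertex 0.238 -2.398 -2.709
vertex 0.626 -1.778 -2.974
vertex 0.392 -1.804 -2.232
endloop
endfacet
facet normal -0.169 -0.942 0.289
outer loop
vertex -0.502 -2.336 -2.941
vertex 0.238 -2.398 -2.709
vertex -0.305 -2.148 -2.212
endloop
endfacet
facet normal -0.913 -0.280 -0.298
outer loop
vertex -0.572 -1.676 -3.348
vertex -0.502 -2.336 -2.941
vertex -0.806 -1.702 -2.606
endloop
endfacet
facet normal -0.336 0.641 -0.690
outer loop
vertex 0.125 -1.332 -3.368
vertex -0.572 -1.676 -3.348
vertex -0.418 -1.082 -2.871
endloop
endfacet
facet normal 0.761 0.548 -0.347
outer loop
vertex 0.626 -1.778 -2.974
vertex 0.125 -1.332 -3.368
vertex 0.322 -1.144 -2.639
endloop
endfacet
facet normal -0.618 0.732 0.285
outer loop
vertex 0.418 -1.391 -1.26
vertex 1.583 -0.735 -0.419
vertex 0.877 -0.479 -2.607
endloop
endfacet
facet normal -0.738 -0.415 -0.532
outer loop
vertex 1.557 -1.285 -2.921
vertex 0.418 -1.391 -1.26
vertex 0.877 -0.479 -2.607
endloop
endfacet
facet normal -0.618 0.732 0.285
outer loop
vertex 0.877 -0.479 -2.607
vertex 1.583 -0.735 -0.419
vertex 2.042 0.177 -1.766
endloop
endfacet
facet normal 0.272 0.540 -0.797
outer loop
vertex 2.042 0.177 -1.766
vertex 1.557 -1.285 -2.921
vertex 0.877 -0.479 -2.607
endloop
endfacet
facet normal -0.272 -0.540 0.797
outer loop
vertex 0.418 -1.391 -1.26
vertex 2.263 -1.541 -0.733
vertex 1.583 -0.735 -0.419
endloop
endfacet
facet normal -0.738 -0.415 -0.532
outer loop
vertex 1.098 -2.197 -1.574
vertex 0.418 -1.391 -1.26
vertex 1.557 -1.285 -2.921
endloop
endfacet
facet normal -0.272 -0.540 0.797
outer loop
vertex 1.098 -2.197 -1.574
vertex 2.263 -1.541 -0.733
vertex 0.418 -1.391 -1.26
endloop
endfacet
facet normal 0.738 0.415 0.532
outer loop
vertex 1.583 -0.735 -0.419
vertex 2.263 -1.541 -0.733
vertex 2.042 0.177 -1.766
endloop
endfacet
facet normal 0.272 0.540 -0.797
outer loop
vertex 2.722 -0.629 -2.08
vertex 1.557 -1.285 -2.921
vertex 2.042 0.177 -1.766
endloop
endfacet
facet normal 0.738 0.415 0.532
outer loop
vertex 2.042 0.177 -1.766
vertex 2.263 -1.541 -0.733
vertex 2.722 -0.629 -2.08
endloop
endfacet
facet normal 0.618 -0.732 -0.285
outer loop
vertex 2.722 -0.629 -2.08
vertex 1.098 -2.197 -1.574
vertex 1.557 -1.285 -2.921
endloop
endfacet
facet normal 0.618 -0.732 -0.285
outer loop
vertex 2.263 -1.541 -0.733
vertex 1.098 -2.197 -1.574
vertex 2.722 -0.629 -2.08
endloop
endfacet
facet normal -0.096 -0.774 -0.626
outer loop
vertex -3.156 0.716 0.708
vertex -3.666 0.343 1.247
vertex -3.974 0.851 0.666
endloop
endfacet
facet normal 0.166 0.855 -0.491
outer loop
vertex -3.156 0.716 0.708
vertex -3.974 0.851 0.666
vertex -3.494 1.737 2.373
endloop
endfacet
facet normal -0.096 -0.774 -0.626
outer loop
vertex -3.974 0.851 0.666
vertex -3.666 0.343 1.247
vertex -4.484 0.478 1.205
endloop
endfacet
facet normal -0.692 0.702 -0.169
outer loop
vertex -3.974 0.851 0.666
vertex -4.484 0.478 1.205
vertex -3.494 1.737 2.373
endloop
endfacet
facet normal -0.096 -0.774 -0.626
outer loop
vertex -4.484 0.478 1.205
vertex -3.666 0.343 1.247
vertex -4.176 -0.029 1.785
endloop
endfacet
facet normal -0.822 0.133 0.553
outer loop
vertex -4.484 0.478 1.205
vertex -4.176 -0.029 1.785
vertex -3.494 1.737 2.373
endloop
endfacet
facet normal -0.096 -0.774 -0.626
outer loop
vertex -4.176 -0.029 1.785
vertex -3.666 0.343 1.247
vertex -3.358 -0.164 1.827
endloop
endfacet
facet normal -0.095 -0.281 0.955
outer loop
vertex -4.176 -0.029 1.785
vertex -3.358 -0.164 1.827
vertex -3.494 1.737 2.373
endloop
endfacet
facet normal -0.095 -0.774 -0.626
outer loop
vertex -3.358 -0.164 1.827
vertex -3.666 0.343 1.247
vertex -2.848 0.209 1.289
endloop
endfacet
facet normal 0.762 -0.128 0.634
outer loop
vertex -3.358 -0.164 1.827
vertex -2.848 0.209 1.289
vertex -3.494 1.737 2.373
endloop
endfacet
facet normal -0.095 -0.774 -0.626
outer loop
vertex -2.848 0.209 1.289
vertex -3.666 0.343 1.247
vertex -3.156 0.716 0.708
endloop
endfacet
facet normal 0.893 0.441 -0.089
outer loop
vertex -2.848 0.209 1.289
vertex -3.156 0.716 0.708
vertex -3.494 1.737 2.373
endloop
endfacet

endsolid


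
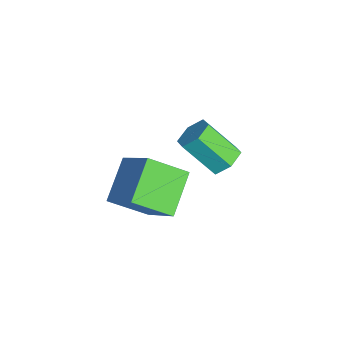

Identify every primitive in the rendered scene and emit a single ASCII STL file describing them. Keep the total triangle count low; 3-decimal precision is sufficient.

solid 
facet normal 0.294 0.627 -0.722
outer loop
vertex 0.86 2.835 -2.095
vertex 0.093 2.735 -2.494
vertex 0.198 3.366 -1.903
endloop
endfacet
facet normal 0.579 0.484 0.656
outer loop
vertex 0.86 2.835 -2.095
vertex 0.198 3.366 -1.903
vertex 0.254 1.544 -0.608
endloop
endfacet
facet normal 0.579 0.484 0.656
outer loop
vertex 0.254 1.544 -0.608
vertex 0.198 3.366 -1.903
vertex -0.408 2.075 -0.416
endloop
endfacet
facet normal -0.294 -0.627 0.722
outer loop
vertex 0.254 1.544 -0.608
vertex -0.408 2.075 -0.416
vertex -0.513 1.445 -1.006
endloop
endfacet
facet normal 0.294 0.627 -0.722
outer loop
vertex 0.198 3.366 -1.903
vertex 0.093 2.735 -2.494
vertex -0.569 3.266 -2.302
endloop
endfacet
facet normal -0.370 0.771 0.518
outer loop
vertex 0.198 3.366 -1.903
vertex -0.569 3.266 -2.302
vertex -0.408 2.075 -0.416
endloop
endfacet
facet normal -0.369 0.771 0.519
outer loop
vertex -0.408 2.075 -0.416
vertex -0.569 3.266 -2.302
vertex -1.175 1.976 -0.815
endloop
endfacet
facet normal -0.294 -0.627 0.722
outer loop
vertex -0.408 2.075 -0.416
vertex -1.175 1.976 -0.815
vertex -0.513 1.445 -1.006
endloop
endfacet
facet normal 0.294 0.627 -0.722
outer loop
vertex -0.569 3.266 -2.302
vertex 0.093 2.735 -2.494
vertex -0.674 2.636 -2.892
endloop
endfacet
facet normal -0.948 0.287 -0.138
outer loop
vertex -0.569 3.266 -2.302
vertex -0.674 2.636 -2.892
vertex -1.175 1.976 -0.815
endloop
endfacet
facet normal -0.948 0.286 -0.138
outer loop
vertex -1.175 1.976 -0.815
vertex -0.674 2.636 -2.892
vertex -1.28 1.345 -1.405
endloop
endfacet
facet normal -0.294 -0.626 0.722
outer loop
vertex -1.175 1.976 -0.815
vertex -1.28 1.345 -1.405
vertex -0.513 1.445 -1.006
endloop
endfacet
facet normal 0.294 0.627 -0.722
outer loop
vertex -0.674 2.636 -2.892
vertex 0.093 2.735 -2.494
vertex -0.012 2.105 -3.084
endloop
endfacet
facet normal -0.579 -0.484 -0.656
outer loop
vertex -0.674 2.636 -2.892
vertex -0.012 2.105 -3.084
vertex -1.28 1.345 -1.405
endloop
endfacet
facet normal -0.579 -0.484 -0.656
outer loop
vertex -1.28 1.345 -1.405
vertex -0.012 2.105 -3.084
vertex -0.618 0.814 -1.597
endloop
endfacet
facet normal -0.294 -0.627 0.722
outer loop
vertex -1.28 1.345 -1.405
vertex -0.618 0.814 -1.597
vertex -0.513 1.445 -1.006
endloop
endfacet
facet normal 0.294 0.627 -0.722
outer loop
vertex -0.012 2.105 -3.084
vertex 0.093 2.735 -2.494
vertex 0.755 2.204 -2.685
endloop
endfacet
facet normal 0.369 -0.771 -0.519
outer loop
vertex -0.012 2.105 -3.084
vertex 0.755 2.204 -2.685
vertex -0.618 0.814 -1.597
endloop
endfacet
facet normal 0.370 -0.771 -0.518
outer loop
vertex -0.618 0.814 -1.597
vertex 0.755 2.204 -2.685
vertex 0.149 0.914 -1.198
endloop
endfacet
facet normal -0.294 -0.627 0.722
outer loop
vertex -0.618 0.814 -1.597
vertex 0.149 0.914 -1.198
vertex -0.513 1.445 -1.006
endloop
endfacet
facet normal 0.294 0.626 -0.722
outer loop
vertex 0.755 2.204 -2.685
vertex 0.093 2.735 -2.494
vertex 0.86 2.835 -2.095
endloop
endfacet
facet normal 0.948 -0.287 0.138
outer loop
vertex 0.755 2.204 -2.685
vertex 0.86 2.835 -2.095
vertex 0.149 0.914 -1.198
endloop
endfacet
facet normal 0.948 -0.287 0.137
outer loop
vertex 0.149 0.914 -1.198
vertex 0.86 2.835 -2.095
vertex 0.254 1.544 -0.608
endloop
endfacet
facet normal -0.294 -0.627 0.722
outer loop
vertex 0.149 0.914 -1.198
vertex 0.254 1.544 -0.608
vertex -0.513 1.445 -1.006
endloop
endfacet
facet normal -0.667 -0.381 -0.640
outer loop
vertex 3.884 -2.582 -0.356
vertex 2.345 -1.749 0.75
vertex 3.988 -0.976 -1.421
endloop
endfacet
facet normal 0.743 -0.402 -0.534
outer loop
vertex 5.395 -0.171 -0.07
vertex 3.884 -2.582 -0.356
vertex 3.988 -0.976 -1.421
endloop
endfacet
facet normal -0.667 -0.381 -0.640
outer loop
vertex 3.988 -0.976 -1.421
vertex 2.345 -1.749 0.75
vertex 2.449 -0.143 -0.315
endloop
endfacet
facet normal 0.054 0.832 -0.552
outer loop
vertex 2.449 -0.143 -0.315
vertex 5.395 -0.171 -0.07
vertex 3.988 -0.976 -1.421
endloop
endfacet
facet normal -0.054 -0.832 0.552
outer loop
vertex 3.884 -2.582 -0.356
vertex 3.752 -0.944 2.101
vertex 2.345 -1.749 0.75
endloop
endfacet
facet normal 0.743 -0.402 -0.534
outer loop
vertex 5.291 -1.777 0.995
vertex 3.884 -2.582 -0.356
vertex 5.395 -0.171 -0.07
endloop
endfacet
facet normal -0.054 -0.832 0.552
outer loop
vertex 5.291 -1.777 0.995
vertex 3.752 -0.944 2.101
vertex 3.884 -2.582 -0.356
endloop
endfacet
facet normal -0.743 0.402 0.534
outer loop
vertex 2.345 -1.749 0.75
vertex 3.752 -0.944 2.101
vertex 2.449 -0.143 -0.315
endloop
endfacet
facet normal 0.054 0.832 -0.552
outer loop
vertex 3.856 0.662 1.036
vertex 5.395 -0.171 -0.07
vertex 2.449 -0.143 -0.315
endloop
endfacet
facet normal -0.743 0.402 0.534
outer loop
vertex 2.449 -0.143 -0.315
vertex 3.752 -0.944 2.101
vertex 3.856 0.662 1.036
endloop
endfacet
facet normal 0.667 0.381 0.640
outer loop
vertex 3.856 0.662 1.036
vertex 5.291 -1.777 0.995
vertex 5.395 -0.171 -0.07
endloop
endfacet
facet normal 0.667 0.381 0.640
outer loop
vertex 3.752 -0.944 2.101
vertex 5.291 -1.777 0.995
vertex 3.856 0.662 1.036
endloop
endfacet

endsolid
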